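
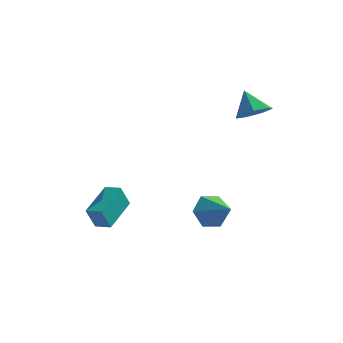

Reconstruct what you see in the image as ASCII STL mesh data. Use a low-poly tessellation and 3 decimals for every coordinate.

solid 
facet normal -0.694 0.522 -0.496
outer loop
vertex 3.198 -2.063 -1.979
vertex 2.494 -2.727 -1.692
vertex 2.691 -1.919 -1.118
endloop
endfacet
facet normal 0.780 0.501 0.375
outer loop
vertex 3.198 -2.063 -1.979
vertex 2.691 -1.919 -1.118
vertex 3.646 -3.593 -0.868
endloop
endfacet
facet normal -0.694 0.522 -0.496
outer loop
vertex 2.691 -1.919 -1.118
vertex 2.494 -2.727 -1.692
vertex 1.986 -2.584 -0.83
endloop
endfacet
facet normal 0.167 0.238 0.957
outer loop
vertex 2.691 -1.919 -1.118
vertex 1.986 -2.584 -0.83
vertex 3.646 -3.593 -0.868
endloop
endfacet
facet normal -0.694 0.522 -0.496
outer loop
vertex 1.986 -2.584 -0.83
vertex 2.494 -2.727 -1.692
vertex 1.789 -3.391 -1.404
endloop
endfacet
facet normal -0.289 -0.507 0.812
outer loop
vertex 1.986 -2.584 -0.83
vertex 1.789 -3.391 -1.404
vertex 3.646 -3.593 -0.868
endloop
endfacet
facet normal -0.694 0.521 -0.497
outer loop
vertex 1.789 -3.391 -1.404
vertex 2.494 -2.727 -1.692
vertex 2.297 -3.535 -2.265
endloop
endfacet
facet normal -0.133 -0.987 0.087
outer loop
vertex 1.789 -3.391 -1.404
vertex 2.297 -3.535 -2.265
vertex 3.646 -3.593 -0.868
endloop
endfacet
facet normal -0.694 0.521 -0.496
outer loop
vertex 2.297 -3.535 -2.265
vertex 2.494 -2.727 -1.692
vertex 3.001 -2.871 -2.553
endloop
endfacet
facet normal 0.481 -0.724 -0.494
outer loop
vertex 2.297 -3.535 -2.265
vertex 3.001 -2.871 -2.553
vertex 3.646 -3.593 -0.868
endloop
endfacet
facet normal -0.694 0.522 -0.496
outer loop
vertex 3.001 -2.871 -2.553
vertex 2.494 -2.727 -1.692
vertex 3.198 -2.063 -1.979
endloop
endfacet
facet normal 0.937 0.020 -0.350
outer loop
vertex 3.001 -2.871 -2.553
vertex 3.198 -2.063 -1.979
vertex 3.646 -3.593 -0.868
endloop
endfacet
facet normal 0.442 -0.460 -0.770
outer loop
vertex 4.111 2.689 2.71
vertex 3.349 2.917 2.136
vertex 4.168 3.432 2.299
endloop
endfacet
facet normal 0.544 0.374 0.751
outer loop
vertex 4.111 2.689 2.71
vertex 4.168 3.432 2.299
vertex 2.691 3.603 3.284
endloop
endfacet
facet normal 0.442 -0.459 -0.770
outer loop
vertex 4.168 3.432 2.299
vertex 3.349 2.917 2.136
vertex 3.608 3.787 1.766
endloop
endfacet
facet normal 0.299 0.909 0.291
outer loop
vertex 4.168 3.432 2.299
vertex 3.608 3.787 1.766
vertex 2.691 3.603 3.284
endloop
endfacet
facet normal 0.442 -0.459 -0.770
outer loop
vertex 3.608 3.787 1.766
vertex 3.349 2.917 2.136
vertex 2.854 3.487 1.512
endloop
endfacet
facet normal -0.341 0.935 -0.093
outer loop
vertex 3.608 3.787 1.766
vertex 2.854 3.487 1.512
vertex 2.691 3.603 3.284
endloop
endfacet
facet normal 0.442 -0.459 -0.770
outer loop
vertex 2.854 3.487 1.512
vertex 3.349 2.917 2.136
vertex 2.473 2.758 1.728
endloop
endfacet
facet normal -0.894 0.434 -0.111
outer loop
vertex 2.854 3.487 1.512
vertex 2.473 2.758 1.728
vertex 2.691 3.603 3.284
endloop
endfacet
facet normal 0.442 -0.460 -0.770
outer loop
vertex 2.473 2.758 1.728
vertex 3.349 2.917 2.136
vertex 2.752 2.149 2.252
endloop
endfacet
facet normal -0.944 -0.217 0.250
outer loop
vertex 2.473 2.758 1.728
vertex 2.752 2.149 2.252
vertex 2.691 3.603 3.284
endloop
endfacet
facet normal 0.442 -0.460 -0.770
outer loop
vertex 2.752 2.149 2.252
vertex 3.349 2.917 2.136
vertex 3.481 2.119 2.689
endloop
endfacet
facet normal -0.452 -0.529 0.718
outer loop
vertex 2.752 2.149 2.252
vertex 3.481 2.119 2.689
vertex 2.691 3.603 3.284
endloop
endfacet
facet normal 0.442 -0.460 -0.770
outer loop
vertex 3.481 2.119 2.689
vertex 3.349 2.917 2.136
vertex 4.111 2.689 2.71
endloop
endfacet
facet normal 0.209 -0.266 0.941
outer loop
vertex 3.481 2.119 2.689
vertex 4.111 2.689 2.71
vertex 2.691 3.603 3.284
endloop
endfacet
facet normal -0.938 0.270 -0.217
outer loop
vertex -3.916 -1.705 -3.189
vertex -3.497 0.248 -2.572
vertex -3.546 -1.399 -4.408
endloop
endfacet
facet normal -0.201 -0.934 -0.295
outer loop
vertex -2.683 -1.648 -4.208
vertex -3.916 -1.705 -3.189
vertex -3.546 -1.399 -4.408
endloop
endfacet
facet normal -0.938 0.270 -0.217
outer loop
vertex -3.546 -1.399 -4.408
vertex -3.497 0.248 -2.572
vertex -3.127 0.553 -3.791
endloop
endfacet
facet normal 0.283 0.233 -0.930
outer loop
vertex -3.127 0.553 -3.791
vertex -2.683 -1.648 -4.208
vertex -3.546 -1.399 -4.408
endloop
endfacet
facet normal -0.283 -0.233 0.930
outer loop
vertex -3.916 -1.705 -3.189
vertex -2.634 -0.001 -2.372
vertex -3.497 0.248 -2.572
endloop
endfacet
facet normal -0.200 -0.934 -0.295
outer loop
vertex -3.053 -1.953 -2.989
vertex -3.916 -1.705 -3.189
vertex -2.683 -1.648 -4.208
endloop
endfacet
facet normal -0.283 -0.233 0.930
outer loop
vertex -3.053 -1.953 -2.989
vertex -2.634 -0.001 -2.372
vertex -3.916 -1.705 -3.189
endloop
endfacet
facet normal 0.201 0.934 0.295
outer loop
vertex -3.497 0.248 -2.572
vertex -2.634 -0.001 -2.372
vertex -3.127 0.553 -3.791
endloop
endfacet
facet normal 0.283 0.233 -0.930
outer loop
vertex -2.264 0.305 -3.591
vertex -2.683 -1.648 -4.208
vertex -3.127 0.553 -3.791
endloop
endfacet
facet normal 0.200 0.934 0.295
outer loop
vertex -3.127 0.553 -3.791
vertex -2.634 -0.001 -2.372
vertex -2.264 0.305 -3.591
endloop
endfacet
facet normal 0.938 -0.270 0.217
outer loop
vertex -2.264 0.305 -3.591
vertex -3.053 -1.953 -2.989
vertex -2.683 -1.648 -4.208
endloop
endfacet
facet normal 0.938 -0.270 0.217
outer loop
vertex -2.634 -0.001 -2.372
vertex -3.053 -1.953 -2.989
vertex -2.264 0.305 -3.591
endloop
endfacet

endsolid


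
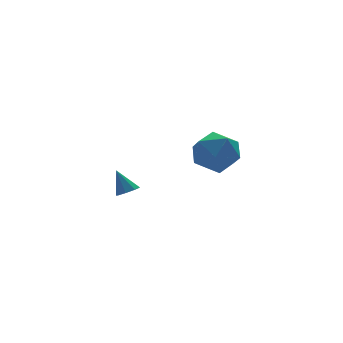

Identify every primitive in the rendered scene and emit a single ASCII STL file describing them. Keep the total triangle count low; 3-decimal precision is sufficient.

solid 
facet normal -0.900 0.395 0.183
outer loop
vertex 3.27 4.163 -3.113
vertex 2.721 3.114 -3.549
vertex 3.013 3.211 -2.325
endloop
endfacet
facet normal -0.415 0.644 0.642
outer loop
vertex 3.27 4.163 -3.113
vertex 3.013 3.211 -2.325
vertex 4.11 3.827 -2.233
endloop
endfacet
facet normal 0.103 0.958 0.267
outer loop
vertex 3.27 4.163 -3.113
vertex 4.11 3.827 -2.233
vertex 4.497 4.111 -3.401
endloop
endfacet
facet normal -0.062 0.903 -0.426
outer loop
vertex 3.27 4.163 -3.113
vertex 4.497 4.111 -3.401
vertex 3.639 3.669 -4.214
endloop
endfacet
facet normal -0.681 0.555 -0.477
outer loop
vertex 3.27 4.163 -3.113
vertex 3.639 3.669 -4.214
vertex 2.721 3.114 -3.549
endloop
endfacet
facet normal -0.132 0.087 0.987
outer loop
vertex 4.11 3.827 -2.233
vertex 3.013 3.211 -2.325
vertex 4.081 2.571 -2.126
endloop
endfacet
facet normal -0.917 -0.316 0.244
outer loop
vertex 3.013 3.211 -2.325
vertex 2.721 3.114 -3.549
vertex 3.223 2.129 -2.939
endloop
endfacet
facet normal -0.563 -0.057 -0.825
outer loop
vertex 2.721 3.114 -3.549
vertex 3.639 3.669 -4.214
vertex 3.61 2.413 -4.107
endloop
endfacet
facet normal 0.441 0.506 -0.741
outer loop
vertex 3.639 3.669 -4.214
vertex 4.497 4.111 -3.401
vertex 4.707 3.029 -4.015
endloop
endfacet
facet normal 0.708 0.596 0.379
outer loop
vertex 4.497 4.111 -3.401
vertex 4.11 3.827 -2.233
vertex 4.999 3.126 -2.791
endloop
endfacet
facet normal 0.062 -0.903 0.426
outer loop
vertex 4.45 2.077 -3.227
vertex 4.081 2.571 -2.126
vertex 3.223 2.129 -2.939
endloop
endfacet
facet normal -0.103 -0.958 -0.267
outer loop
vertex 4.45 2.077 -3.227
vertex 3.223 2.129 -2.939
vertex 3.61 2.413 -4.107
endloop
endfacet
facet normal 0.415 -0.644 -0.642
outer loop
vertex 4.45 2.077 -3.227
vertex 3.61 2.413 -4.107
vertex 4.707 3.029 -4.015
endloop
endfacet
facet normal 0.900 -0.395 -0.183
outer loop
vertex 4.45 2.077 -3.227
vertex 4.707 3.029 -4.015
vertex 4.999 3.126 -2.791
endloop
endfacet
facet normal 0.681 -0.555 0.477
outer loop
vertex 4.45 2.077 -3.227
vertex 4.999 3.126 -2.791
vertex 4.081 2.571 -2.126
endloop
endfacet
facet normal -0.441 -0.506 0.741
outer loop
vertex 3.223 2.129 -2.939
vertex 4.081 2.571 -2.126
vertex 3.013 3.211 -2.325
endloop
endfacet
facet normal -0.708 -0.596 -0.379
outer loop
vertex 3.61 2.413 -4.107
vertex 3.223 2.129 -2.939
vertex 2.721 3.114 -3.549
endloop
endfacet
facet normal 0.132 -0.087 -0.987
outer loop
vertex 4.707 3.029 -4.015
vertex 3.61 2.413 -4.107
vertex 3.639 3.669 -4.214
endloop
endfacet
facet normal 0.917 0.316 -0.244
outer loop
vertex 4.999 3.126 -2.791
vertex 4.707 3.029 -4.015
vertex 4.497 4.111 -3.401
endloop
endfacet
facet normal 0.563 0.057 0.825
outer loop
vertex 4.081 2.571 -2.126
vertex 4.999 3.126 -2.791
vertex 4.11 3.827 -2.233
endloop
endfacet
facet normal 0.175 -0.507 -0.844
outer loop
vertex -1.158 1.171 -3.282
vertex -1.693 1.048 -3.319
vertex -1.375 1.459 -3.5
endloop
endfacet
facet normal 0.709 0.679 0.191
outer loop
vertex -1.158 1.171 -3.282
vertex -1.375 1.459 -3.5
vertex -1.907 1.672 -2.281
endloop
endfacet
facet normal 0.175 -0.507 -0.844
outer loop
vertex -1.375 1.459 -3.5
vertex -1.693 1.048 -3.319
vertex -1.778 1.506 -3.612
endloop
endfacet
facet normal 0.145 0.983 -0.109
outer loop
vertex -1.375 1.459 -3.5
vertex -1.778 1.506 -3.612
vertex -1.907 1.672 -2.281
endloop
endfacet
facet normal 0.173 -0.508 -0.844
outer loop
vertex -1.778 1.506 -3.612
vertex -1.693 1.048 -3.319
vertex -2.131 1.286 -3.552
endloop
endfacet
facet normal -0.541 0.826 -0.156
outer loop
vertex -1.778 1.506 -3.612
vertex -2.131 1.286 -3.552
vertex -1.907 1.672 -2.281
endloop
endfacet
facet normal 0.174 -0.507 -0.844
outer loop
vertex -2.131 1.286 -3.552
vertex -1.693 1.048 -3.319
vertex -2.228 0.926 -3.356
endloop
endfacet
facet normal -0.951 0.298 0.077
outer loop
vertex -2.131 1.286 -3.552
vertex -2.228 0.926 -3.356
vertex -1.907 1.672 -2.281
endloop
endfacet
facet normal 0.174 -0.506 -0.845
outer loop
vertex -2.228 0.926 -3.356
vertex -1.693 1.048 -3.319
vertex -2.011 0.638 -3.139
endloop
endfacet
facet normal -0.842 -0.292 0.454
outer loop
vertex -2.228 0.926 -3.356
vertex -2.011 0.638 -3.139
vertex -1.907 1.672 -2.281
endloop
endfacet
facet normal 0.174 -0.506 -0.845
outer loop
vertex -2.011 0.638 -3.139
vertex -1.693 1.048 -3.319
vertex -1.608 0.59 -3.027
endloop
endfacet
facet normal -0.280 -0.596 0.752
outer loop
vertex -2.011 0.638 -3.139
vertex -1.608 0.59 -3.027
vertex -1.907 1.672 -2.281
endloop
endfacet
facet normal 0.176 -0.506 -0.845
outer loop
vertex -1.608 0.59 -3.027
vertex -1.693 1.048 -3.319
vertex -1.255 0.811 -3.086
endloop
endfacet
facet normal 0.409 -0.439 0.800
outer loop
vertex -1.608 0.59 -3.027
vertex -1.255 0.811 -3.086
vertex -1.907 1.672 -2.281
endloop
endfacet
facet normal 0.175 -0.507 -0.844
outer loop
vertex -1.255 0.811 -3.086
vertex -1.693 1.048 -3.319
vertex -1.158 1.171 -3.282
endloop
endfacet
facet normal 0.818 0.089 0.568
outer loop
vertex -1.255 0.811 -3.086
vertex -1.158 1.171 -3.282
vertex -1.907 1.672 -2.281
endloop
endfacet

endsolid


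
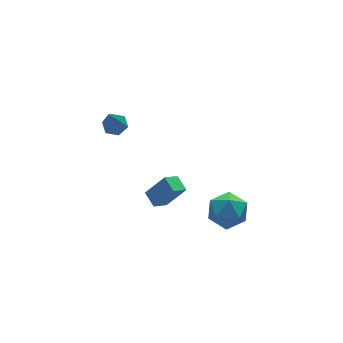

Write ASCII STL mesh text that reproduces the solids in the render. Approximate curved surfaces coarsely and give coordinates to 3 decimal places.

solid 
facet normal -0.566 0.258 -0.783
outer loop
vertex -1.152 2.37 -3.669
vertex -0.311 2.558 -4.215
vertex -1.146 1.46 -3.973
endloop
endfacet
facet normal -0.824 -0.184 0.535
outer loop
vertex -0.229 1.042 -2.705
vertex -1.152 2.37 -3.669
vertex -1.146 1.46 -3.973
endloop
endfacet
facet normal -0.566 0.258 -0.783
outer loop
vertex -1.146 1.46 -3.973
vertex -0.311 2.558 -4.215
vertex -0.306 1.647 -4.519
endloop
endfacet
facet normal 0.005 -0.949 -0.317
outer loop
vertex -0.306 1.647 -4.519
vertex -0.229 1.042 -2.705
vertex -1.146 1.46 -3.973
endloop
endfacet
facet normal -0.006 0.948 0.317
outer loop
vertex -1.152 2.37 -3.669
vertex 0.606 2.14 -2.947
vertex -0.311 2.558 -4.215
endloop
endfacet
facet normal -0.824 -0.183 0.536
outer loop
vertex -0.234 1.953 -2.401
vertex -1.152 2.37 -3.669
vertex -0.229 1.042 -2.705
endloop
endfacet
facet normal -0.006 0.949 0.316
outer loop
vertex -0.234 1.953 -2.401
vertex 0.606 2.14 -2.947
vertex -1.152 2.37 -3.669
endloop
endfacet
facet normal 0.824 0.183 -0.536
outer loop
vertex -0.311 2.558 -4.215
vertex 0.606 2.14 -2.947
vertex -0.306 1.647 -4.519
endloop
endfacet
facet normal 0.006 -0.949 -0.317
outer loop
vertex 0.612 1.23 -3.251
vertex -0.229 1.042 -2.705
vertex -0.306 1.647 -4.519
endloop
endfacet
facet normal 0.824 0.184 -0.536
outer loop
vertex -0.306 1.647 -4.519
vertex 0.606 2.14 -2.947
vertex 0.612 1.23 -3.251
endloop
endfacet
facet normal 0.566 -0.258 0.783
outer loop
vertex 0.612 1.23 -3.251
vertex -0.234 1.953 -2.401
vertex -0.229 1.042 -2.705
endloop
endfacet
facet normal 0.566 -0.258 0.783
outer loop
vertex 0.606 2.14 -2.947
vertex -0.234 1.953 -2.401
vertex 0.612 1.23 -3.251
endloop
endfacet
facet normal 0.326 0.330 -0.886
outer loop
vertex -1.671 3.436 2.203
vertex -2.27 3.305 1.934
vertex -2.148 3.906 2.203
endloop
endfacet
facet normal 0.512 0.520 0.684
outer loop
vertex -1.671 3.436 2.203
vertex -2.148 3.906 2.203
vertex -2.95 2.615 3.786
endloop
endfacet
facet normal 0.326 0.330 -0.886
outer loop
vertex -2.148 3.906 2.203
vertex -2.27 3.305 1.934
vertex -2.747 3.775 1.934
endloop
endfacet
facet normal -0.382 0.801 0.460
outer loop
vertex -2.148 3.906 2.203
vertex -2.747 3.775 1.934
vertex -2.95 2.615 3.786
endloop
endfacet
facet normal 0.325 0.330 -0.886
outer loop
vertex -2.747 3.775 1.934
vertex -2.27 3.305 1.934
vertex -2.87 3.174 1.665
endloop
endfacet
facet normal -0.981 0.194 0.014
outer loop
vertex -2.747 3.775 1.934
vertex -2.87 3.174 1.665
vertex -2.95 2.615 3.786
endloop
endfacet
facet normal 0.325 0.331 -0.886
outer loop
vertex -2.87 3.174 1.665
vertex -2.27 3.305 1.934
vertex -2.392 2.704 1.665
endloop
endfacet
facet normal -0.686 -0.697 -0.210
outer loop
vertex -2.87 3.174 1.665
vertex -2.392 2.704 1.665
vertex -2.95 2.615 3.786
endloop
endfacet
facet normal 0.326 0.330 -0.886
outer loop
vertex -2.392 2.704 1.665
vertex -2.27 3.305 1.934
vertex -1.793 2.835 1.934
endloop
endfacet
facet normal 0.208 -0.978 0.014
outer loop
vertex -2.392 2.704 1.665
vertex -1.793 2.835 1.934
vertex -2.95 2.615 3.786
endloop
endfacet
facet normal 0.326 0.330 -0.886
outer loop
vertex -1.793 2.835 1.934
vertex -2.27 3.305 1.934
vertex -1.671 3.436 2.203
endloop
endfacet
facet normal 0.807 -0.370 0.460
outer loop
vertex -1.793 2.835 1.934
vertex -1.671 3.436 2.203
vertex -2.95 2.615 3.786
endloop
endfacet
facet normal -0.056 0.497 0.866
outer loop
vertex 0.947 -0.589 -2.531
vertex 1.559 -1.412 -2.02
vertex 2.09 -0.517 -2.499
endloop
endfacet
facet normal -0.068 0.948 0.312
outer loop
vertex 0.947 -0.589 -2.531
vertex 2.09 -0.517 -2.499
vertex 1.525 -0.242 -3.457
endloop
endfacet
facet normal -0.625 0.775 -0.100
outer loop
vertex 0.947 -0.589 -2.531
vertex 1.525 -0.242 -3.457
vertex 0.645 -0.966 -3.57
endloop
endfacet
facet normal -0.956 0.217 0.199
outer loop
vertex 0.947 -0.589 -2.531
vertex 0.645 -0.966 -3.57
vertex 0.665 -1.69 -2.682
endloop
endfacet
facet normal -0.604 0.045 0.796
outer loop
vertex 0.947 -0.589 -2.531
vertex 0.665 -1.69 -2.682
vertex 1.559 -1.412 -2.02
endloop
endfacet
facet normal 0.527 0.847 -0.067
outer loop
vertex 1.525 -0.242 -3.457
vertex 2.09 -0.517 -2.499
vertex 2.495 -0.85 -3.518
endloop
endfacet
facet normal 0.548 0.118 0.828
outer loop
vertex 2.09 -0.517 -2.499
vertex 1.559 -1.412 -2.02
vertex 2.515 -1.574 -2.63
endloop
endfacet
facet normal -0.339 -0.612 0.715
outer loop
vertex 1.559 -1.412 -2.02
vertex 0.665 -1.69 -2.682
vertex 1.635 -2.298 -2.743
endloop
endfacet
facet normal -0.908 -0.334 -0.252
outer loop
vertex 0.665 -1.69 -2.682
vertex 0.645 -0.966 -3.57
vertex 1.07 -2.023 -3.701
endloop
endfacet
facet normal -0.372 0.567 -0.734
outer loop
vertex 0.645 -0.966 -3.57
vertex 1.525 -0.242 -3.457
vertex 1.601 -1.128 -4.18
endloop
endfacet
facet normal 0.956 -0.217 -0.199
outer loop
vertex 2.213 -1.951 -3.669
vertex 2.495 -0.85 -3.518
vertex 2.515 -1.574 -2.63
endloop
endfacet
facet normal 0.625 -0.775 0.100
outer loop
vertex 2.213 -1.951 -3.669
vertex 2.515 -1.574 -2.63
vertex 1.635 -2.298 -2.743
endloop
endfacet
facet normal 0.068 -0.948 -0.312
outer loop
vertex 2.213 -1.951 -3.669
vertex 1.635 -2.298 -2.743
vertex 1.07 -2.023 -3.701
endloop
endfacet
facet normal 0.056 -0.497 -0.866
outer loop
vertex 2.213 -1.951 -3.669
vertex 1.07 -2.023 -3.701
vertex 1.601 -1.128 -4.18
endloop
endfacet
facet normal 0.604 -0.045 -0.796
outer loop
vertex 2.213 -1.951 -3.669
vertex 1.601 -1.128 -4.18
vertex 2.495 -0.85 -3.518
endloop
endfacet
facet normal 0.908 0.334 0.252
outer loop
vertex 2.515 -1.574 -2.63
vertex 2.495 -0.85 -3.518
vertex 2.09 -0.517 -2.499
endloop
endfacet
facet normal 0.372 -0.567 0.734
outer loop
vertex 1.635 -2.298 -2.743
vertex 2.515 -1.574 -2.63
vertex 1.559 -1.412 -2.02
endloop
endfacet
facet normal -0.527 -0.847 0.067
outer loop
vertex 1.07 -2.023 -3.701
vertex 1.635 -2.298 -2.743
vertex 0.665 -1.69 -2.682
endloop
endfacet
facet normal -0.548 -0.118 -0.828
outer loop
vertex 1.601 -1.128 -4.18
vertex 1.07 -2.023 -3.701
vertex 0.645 -0.966 -3.57
endloop
endfacet
facet normal 0.339 0.612 -0.715
outer loop
vertex 2.495 -0.85 -3.518
vertex 1.601 -1.128 -4.18
vertex 1.525 -0.242 -3.457
endloop
endfacet

endsolid


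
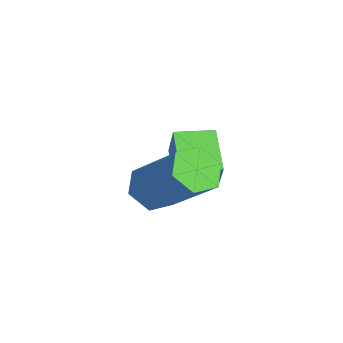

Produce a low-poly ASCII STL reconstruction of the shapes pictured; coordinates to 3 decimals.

solid 
facet normal -0.589 -0.468 -0.659
outer loop
vertex -1.703 -0.106 1.306
vertex -2.286 0.004 1.749
vertex -2.111 0.507 1.235
endloop
endfacet
facet normal 0.591 0.307 -0.746
outer loop
vertex -1.703 -0.106 1.306
vertex -2.111 0.507 1.235
vertex -0.431 0.905 2.729
endloop
endfacet
facet normal 0.591 0.306 -0.746
outer loop
vertex -0.431 0.905 2.729
vertex -2.111 0.507 1.235
vertex -0.839 1.519 2.658
endloop
endfacet
facet normal 0.589 0.468 0.659
outer loop
vertex -0.431 0.905 2.729
vertex -0.839 1.519 2.658
vertex -1.014 1.016 3.171
endloop
endfacet
facet normal -0.589 -0.468 -0.659
outer loop
vertex -2.111 0.507 1.235
vertex -2.286 0.004 1.749
vertex -2.694 0.618 1.677
endloop
endfacet
facet normal -0.181 0.871 -0.457
outer loop
vertex -2.111 0.507 1.235
vertex -2.694 0.618 1.677
vertex -0.839 1.519 2.658
endloop
endfacet
facet normal -0.182 0.871 -0.456
outer loop
vertex -0.839 1.519 2.658
vertex -2.694 0.618 1.677
vertex -1.422 1.629 3.1
endloop
endfacet
facet normal 0.588 0.468 0.660
outer loop
vertex -0.839 1.519 2.658
vertex -1.422 1.629 3.1
vertex -1.014 1.016 3.171
endloop
endfacet
facet normal -0.589 -0.468 -0.659
outer loop
vertex -2.694 0.618 1.677
vertex -2.286 0.004 1.749
vertex -2.869 0.115 2.191
endloop
endfacet
facet normal -0.773 0.565 0.290
outer loop
vertex -2.694 0.618 1.677
vertex -2.869 0.115 2.191
vertex -1.422 1.629 3.1
endloop
endfacet
facet normal -0.773 0.565 0.290
outer loop
vertex -1.422 1.629 3.1
vertex -2.869 0.115 2.191
vertex -1.597 1.126 3.614
endloop
endfacet
facet normal 0.589 0.468 0.659
outer loop
vertex -1.422 1.629 3.1
vertex -1.597 1.126 3.614
vertex -1.014 1.016 3.171
endloop
endfacet
facet normal -0.589 -0.468 -0.659
outer loop
vertex -2.869 0.115 2.191
vertex -2.286 0.004 1.749
vertex -2.461 -0.499 2.262
endloop
endfacet
facet normal -0.591 -0.306 0.746
outer loop
vertex -2.869 0.115 2.191
vertex -2.461 -0.499 2.262
vertex -1.597 1.126 3.614
endloop
endfacet
facet normal -0.591 -0.307 0.746
outer loop
vertex -1.597 1.126 3.614
vertex -2.461 -0.499 2.262
vertex -1.189 0.513 3.685
endloop
endfacet
facet normal 0.589 0.468 0.659
outer loop
vertex -1.597 1.126 3.614
vertex -1.189 0.513 3.685
vertex -1.014 1.016 3.171
endloop
endfacet
facet normal -0.588 -0.468 -0.660
outer loop
vertex -2.461 -0.499 2.262
vertex -2.286 0.004 1.749
vertex -1.878 -0.609 1.82
endloop
endfacet
facet normal 0.182 -0.871 0.457
outer loop
vertex -2.461 -0.499 2.262
vertex -1.878 -0.609 1.82
vertex -1.189 0.513 3.685
endloop
endfacet
facet normal 0.181 -0.871 0.457
outer loop
vertex -1.189 0.513 3.685
vertex -1.878 -0.609 1.82
vertex -0.606 0.402 3.243
endloop
endfacet
facet normal 0.589 0.468 0.659
outer loop
vertex -1.189 0.513 3.685
vertex -0.606 0.402 3.243
vertex -1.014 1.016 3.171
endloop
endfacet
facet normal -0.589 -0.468 -0.659
outer loop
vertex -1.878 -0.609 1.82
vertex -2.286 0.004 1.749
vertex -1.703 -0.106 1.306
endloop
endfacet
facet normal 0.773 -0.565 -0.290
outer loop
vertex -1.878 -0.609 1.82
vertex -1.703 -0.106 1.306
vertex -0.606 0.402 3.243
endloop
endfacet
facet normal 0.773 -0.565 -0.290
outer loop
vertex -0.606 0.402 3.243
vertex -1.703 -0.106 1.306
vertex -0.431 0.905 2.729
endloop
endfacet
facet normal 0.589 0.468 0.659
outer loop
vertex -0.606 0.402 3.243
vertex -0.431 0.905 2.729
vertex -1.014 1.016 3.171
endloop
endfacet
facet normal -0.498 -0.076 -0.864
outer loop
vertex -4.474 0.502 1.769
vertex -4.591 1.595 1.74
vertex -3.252 0.613 1.055
endloop
endfacet
facet normal 0.106 -0.994 0.026
outer loop
vertex -2.649 0.705 2.1
vertex -4.474 0.502 1.769
vertex -3.252 0.613 1.055
endloop
endfacet
facet normal -0.498 -0.076 -0.864
outer loop
vertex -3.252 0.613 1.055
vertex -4.591 1.595 1.74
vertex -3.368 1.707 1.026
endloop
endfacet
facet normal 0.861 0.078 -0.503
outer loop
vertex -3.368 1.707 1.026
vertex -2.649 0.705 2.1
vertex -3.252 0.613 1.055
endloop
endfacet
facet normal -0.860 -0.079 0.503
outer loop
vertex -4.474 0.502 1.769
vertex -3.988 1.687 2.785
vertex -4.591 1.595 1.74
endloop
endfacet
facet normal 0.106 -0.994 0.026
outer loop
vertex -3.872 0.593 2.814
vertex -4.474 0.502 1.769
vertex -2.649 0.705 2.1
endloop
endfacet
facet normal -0.861 -0.078 0.503
outer loop
vertex -3.872 0.593 2.814
vertex -3.988 1.687 2.785
vertex -4.474 0.502 1.769
endloop
endfacet
facet normal -0.106 0.994 -0.026
outer loop
vertex -4.591 1.595 1.74
vertex -3.988 1.687 2.785
vertex -3.368 1.707 1.026
endloop
endfacet
facet normal 0.861 0.079 -0.503
outer loop
vertex -2.766 1.798 2.071
vertex -2.649 0.705 2.1
vertex -3.368 1.707 1.026
endloop
endfacet
facet normal -0.105 0.994 -0.026
outer loop
vertex -3.368 1.707 1.026
vertex -3.988 1.687 2.785
vertex -2.766 1.798 2.071
endloop
endfacet
facet normal 0.498 0.076 0.864
outer loop
vertex -2.766 1.798 2.071
vertex -3.872 0.593 2.814
vertex -2.649 0.705 2.1
endloop
endfacet
facet normal 0.498 0.076 0.864
outer loop
vertex -3.988 1.687 2.785
vertex -3.872 0.593 2.814
vertex -2.766 1.798 2.071
endloop
endfacet

endsolid


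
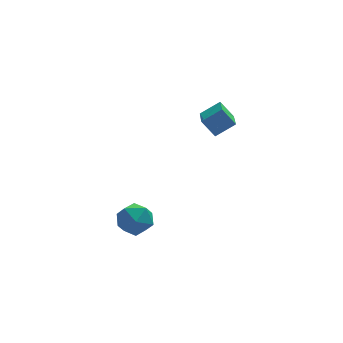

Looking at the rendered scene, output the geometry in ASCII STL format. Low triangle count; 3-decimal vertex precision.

solid 
facet normal -0.540 0.346 0.767
outer loop
vertex 3.017 2.265 4.828
vertex 3.295 4.109 4.192
vertex 1.947 2.179 4.113
endloop
endfacet
facet normal -0.141 -0.936 0.323
outer loop
vertex 2.585 1.771 3.208
vertex 3.017 2.265 4.828
vertex 1.947 2.179 4.113
endloop
endfacet
facet normal -0.540 0.346 0.767
outer loop
vertex 1.947 2.179 4.113
vertex 3.295 4.109 4.192
vertex 2.225 4.023 3.477
endloop
endfacet
facet normal -0.829 -0.066 -0.555
outer loop
vertex 2.225 4.023 3.477
vertex 2.585 1.771 3.208
vertex 1.947 2.179 4.113
endloop
endfacet
facet normal 0.829 0.066 0.555
outer loop
vertex 3.017 2.265 4.828
vertex 3.933 3.701 3.287
vertex 3.295 4.109 4.192
endloop
endfacet
facet normal -0.141 -0.936 0.323
outer loop
vertex 3.655 1.857 3.923
vertex 3.017 2.265 4.828
vertex 2.585 1.771 3.208
endloop
endfacet
facet normal 0.829 0.066 0.555
outer loop
vertex 3.655 1.857 3.923
vertex 3.933 3.701 3.287
vertex 3.017 2.265 4.828
endloop
endfacet
facet normal 0.141 0.936 -0.323
outer loop
vertex 3.295 4.109 4.192
vertex 3.933 3.701 3.287
vertex 2.225 4.023 3.477
endloop
endfacet
facet normal -0.829 -0.066 -0.555
outer loop
vertex 2.863 3.615 2.572
vertex 2.585 1.771 3.208
vertex 2.225 4.023 3.477
endloop
endfacet
facet normal 0.141 0.936 -0.323
outer loop
vertex 2.225 4.023 3.477
vertex 3.933 3.701 3.287
vertex 2.863 3.615 2.572
endloop
endfacet
facet normal 0.540 -0.346 -0.767
outer loop
vertex 2.863 3.615 2.572
vertex 3.655 1.857 3.923
vertex 2.585 1.771 3.208
endloop
endfacet
facet normal 0.540 -0.346 -0.767
outer loop
vertex 3.933 3.701 3.287
vertex 3.655 1.857 3.923
vertex 2.863 3.615 2.572
endloop
endfacet
facet normal -0.933 0.117 -0.342
outer loop
vertex -2.078 2.094 -3.72
vertex -2.473 1.513 -2.841
vertex -2.358 2.63 -2.772
endloop
endfacet
facet normal -0.521 0.668 -0.531
outer loop
vertex -2.078 2.094 -3.72
vertex -2.358 2.63 -2.772
vertex -1.423 2.919 -3.326
endloop
endfacet
facet normal 0.028 0.412 -0.911
outer loop
vertex -2.078 2.094 -3.72
vertex -1.423 2.919 -3.326
vertex -0.958 1.98 -3.737
endloop
endfacet
facet normal -0.045 -0.296 -0.954
outer loop
vertex -2.078 2.094 -3.72
vertex -0.958 1.98 -3.737
vertex -1.607 1.111 -3.437
endloop
endfacet
facet normal -0.638 -0.479 -0.603
outer loop
vertex -2.078 2.094 -3.72
vertex -1.607 1.111 -3.437
vertex -2.473 1.513 -2.841
endloop
endfacet
facet normal -0.261 0.963 0.062
outer loop
vertex -1.423 2.919 -3.326
vertex -2.358 2.63 -2.772
vertex -1.413 2.849 -2.203
endloop
endfacet
facet normal -0.926 0.073 0.370
outer loop
vertex -2.358 2.63 -2.772
vertex -2.473 1.513 -2.841
vertex -2.062 1.98 -1.903
endloop
endfacet
facet normal -0.449 -0.892 -0.052
outer loop
vertex -2.473 1.513 -2.841
vertex -1.607 1.111 -3.437
vertex -1.597 1.041 -2.314
endloop
endfacet
facet normal 0.511 -0.596 -0.620
outer loop
vertex -1.607 1.111 -3.437
vertex -0.958 1.98 -3.737
vertex -0.662 1.33 -2.868
endloop
endfacet
facet normal 0.628 0.551 -0.550
outer loop
vertex -0.958 1.98 -3.737
vertex -1.423 2.919 -3.326
vertex -0.547 2.447 -2.799
endloop
endfacet
facet normal 0.045 0.296 0.954
outer loop
vertex -0.942 1.866 -1.92
vertex -1.413 2.849 -2.203
vertex -2.062 1.98 -1.903
endloop
endfacet
facet normal -0.028 -0.412 0.911
outer loop
vertex -0.942 1.866 -1.92
vertex -2.062 1.98 -1.903
vertex -1.597 1.041 -2.314
endloop
endfacet
facet normal 0.521 -0.668 0.531
outer loop
vertex -0.942 1.866 -1.92
vertex -1.597 1.041 -2.314
vertex -0.662 1.33 -2.868
endloop
endfacet
facet normal 0.933 -0.117 0.342
outer loop
vertex -0.942 1.866 -1.92
vertex -0.662 1.33 -2.868
vertex -0.547 2.447 -2.799
endloop
endfacet
facet normal 0.638 0.479 0.603
outer loop
vertex -0.942 1.866 -1.92
vertex -0.547 2.447 -2.799
vertex -1.413 2.849 -2.203
endloop
endfacet
facet normal -0.511 0.596 0.620
outer loop
vertex -2.062 1.98 -1.903
vertex -1.413 2.849 -2.203
vertex -2.358 2.63 -2.772
endloop
endfacet
facet normal -0.628 -0.551 0.550
outer loop
vertex -1.597 1.041 -2.314
vertex -2.062 1.98 -1.903
vertex -2.473 1.513 -2.841
endloop
endfacet
facet normal 0.261 -0.963 -0.062
outer loop
vertex -0.662 1.33 -2.868
vertex -1.597 1.041 -2.314
vertex -1.607 1.111 -3.437
endloop
endfacet
facet normal 0.926 -0.073 -0.370
outer loop
vertex -0.547 2.447 -2.799
vertex -0.662 1.33 -2.868
vertex -0.958 1.98 -3.737
endloop
endfacet
facet normal 0.449 0.892 0.052
outer loop
vertex -1.413 2.849 -2.203
vertex -0.547 2.447 -2.799
vertex -1.423 2.919 -3.326
endloop
endfacet

endsolid


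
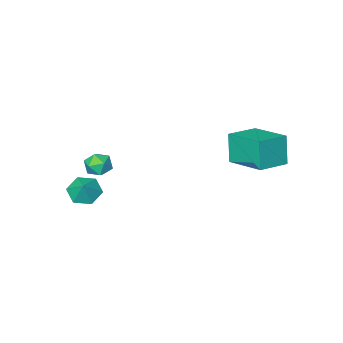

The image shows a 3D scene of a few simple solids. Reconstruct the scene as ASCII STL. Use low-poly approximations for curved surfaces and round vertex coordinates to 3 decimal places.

solid 
facet normal -0.581 0.695 0.424
outer loop
vertex 1.84 -1.746 0.937
vertex 1.763 -2.184 1.55
vertex 2.331 -1.685 1.51
endloop
endfacet
facet normal -0.104 0.994 -0.017
outer loop
vertex 1.84 -1.746 0.937
vertex 2.331 -1.685 1.51
vertex 2.58 -1.671 0.795
endloop
endfacet
facet normal -0.201 0.717 -0.667
outer loop
vertex 1.84 -1.746 0.937
vertex 2.58 -1.671 0.795
vertex 2.165 -2.161 0.393
endloop
endfacet
facet normal -0.737 0.247 -0.629
outer loop
vertex 1.84 -1.746 0.937
vertex 2.165 -2.161 0.393
vertex 1.66 -2.478 0.86
endloop
endfacet
facet normal -0.971 0.234 0.045
outer loop
vertex 1.84 -1.746 0.937
vertex 1.66 -2.478 0.86
vertex 1.763 -2.184 1.55
endloop
endfacet
facet normal 0.548 0.810 0.207
outer loop
vertex 2.58 -1.671 0.795
vertex 2.331 -1.685 1.51
vertex 2.96 -2.062 1.32
endloop
endfacet
facet normal -0.222 0.327 0.919
outer loop
vertex 2.331 -1.685 1.51
vertex 1.763 -2.184 1.55
vertex 2.455 -2.379 1.787
endloop
endfacet
facet normal -0.855 -0.419 0.306
outer loop
vertex 1.763 -2.184 1.55
vertex 1.66 -2.478 0.86
vertex 2.04 -2.869 1.385
endloop
endfacet
facet normal -0.476 -0.398 -0.784
outer loop
vertex 1.66 -2.478 0.86
vertex 2.165 -2.161 0.393
vertex 2.289 -2.855 0.67
endloop
endfacet
facet normal 0.392 0.362 -0.846
outer loop
vertex 2.165 -2.161 0.393
vertex 2.58 -1.671 0.795
vertex 2.857 -2.356 0.63
endloop
endfacet
facet normal 0.737 -0.247 0.629
outer loop
vertex 2.78 -2.794 1.243
vertex 2.96 -2.062 1.32
vertex 2.455 -2.379 1.787
endloop
endfacet
facet normal 0.201 -0.717 0.667
outer loop
vertex 2.78 -2.794 1.243
vertex 2.455 -2.379 1.787
vertex 2.04 -2.869 1.385
endloop
endfacet
facet normal 0.104 -0.994 0.017
outer loop
vertex 2.78 -2.794 1.243
vertex 2.04 -2.869 1.385
vertex 2.289 -2.855 0.67
endloop
endfacet
facet normal 0.581 -0.695 -0.424
outer loop
vertex 2.78 -2.794 1.243
vertex 2.289 -2.855 0.67
vertex 2.857 -2.356 0.63
endloop
endfacet
facet normal 0.971 -0.234 -0.045
outer loop
vertex 2.78 -2.794 1.243
vertex 2.857 -2.356 0.63
vertex 2.96 -2.062 1.32
endloop
endfacet
facet normal 0.476 0.398 0.784
outer loop
vertex 2.455 -2.379 1.787
vertex 2.96 -2.062 1.32
vertex 2.331 -1.685 1.51
endloop
endfacet
facet normal -0.392 -0.362 0.846
outer loop
vertex 2.04 -2.869 1.385
vertex 2.455 -2.379 1.787
vertex 1.763 -2.184 1.55
endloop
endfacet
facet normal -0.548 -0.810 -0.207
outer loop
vertex 2.289 -2.855 0.67
vertex 2.04 -2.869 1.385
vertex 1.66 -2.478 0.86
endloop
endfacet
facet normal 0.222 -0.327 -0.919
outer loop
vertex 2.857 -2.356 0.63
vertex 2.289 -2.855 0.67
vertex 2.165 -2.161 0.393
endloop
endfacet
facet normal 0.855 0.419 -0.306
outer loop
vertex 2.96 -2.062 1.32
vertex 2.857 -2.356 0.63
vertex 2.58 -1.671 0.795
endloop
endfacet
facet normal -0.984 -0.086 -0.156
outer loop
vertex -4.453 0.8 2.879
vertex -4.718 2.89 3.401
vertex -4.236 1.228 1.279
endloop
endfacet
facet normal 0.122 -0.963 -0.241
outer loop
vertex -2.602 1.37 1.539
vertex -4.453 0.8 2.879
vertex -4.236 1.228 1.279
endloop
endfacet
facet normal -0.984 -0.086 -0.156
outer loop
vertex -4.236 1.228 1.279
vertex -4.718 2.89 3.401
vertex -4.501 3.317 1.801
endloop
endfacet
facet normal 0.130 0.256 -0.958
outer loop
vertex -4.501 3.317 1.801
vertex -2.602 1.37 1.539
vertex -4.236 1.228 1.279
endloop
endfacet
facet normal -0.130 -0.256 0.958
outer loop
vertex -4.453 0.8 2.879
vertex -3.084 3.032 3.661
vertex -4.718 2.89 3.401
endloop
endfacet
facet normal 0.123 -0.963 -0.240
outer loop
vertex -2.819 0.943 3.139
vertex -4.453 0.8 2.879
vertex -2.602 1.37 1.539
endloop
endfacet
facet normal -0.130 -0.256 0.958
outer loop
vertex -2.819 0.943 3.139
vertex -3.084 3.032 3.661
vertex -4.453 0.8 2.879
endloop
endfacet
facet normal -0.122 0.963 0.240
outer loop
vertex -4.718 2.89 3.401
vertex -3.084 3.032 3.661
vertex -4.501 3.317 1.801
endloop
endfacet
facet normal 0.130 0.256 -0.958
outer loop
vertex -2.867 3.46 2.061
vertex -2.602 1.37 1.539
vertex -4.501 3.317 1.801
endloop
endfacet
facet normal -0.123 0.963 0.241
outer loop
vertex -4.501 3.317 1.801
vertex -3.084 3.032 3.661
vertex -2.867 3.46 2.061
endloop
endfacet
facet normal 0.984 0.086 0.156
outer loop
vertex -2.867 3.46 2.061
vertex -2.819 0.943 3.139
vertex -2.602 1.37 1.539
endloop
endfacet
facet normal 0.984 0.086 0.156
outer loop
vertex -3.084 3.032 3.661
vertex -2.819 0.943 3.139
vertex -2.867 3.46 2.061
endloop
endfacet
facet normal -0.371 -0.528 -0.764
outer loop
vertex 3.018 -3.51 -2.058
vertex 2.284 -3.679 -1.585
vertex 2.323 -2.956 -2.103
endloop
endfacet
facet normal 0.625 0.778 -0.069
outer loop
vertex 3.018 -3.51 -2.058
vertex 2.323 -2.956 -2.103
vertex 2.676 -3.121 -0.775
endloop
endfacet
facet normal -0.370 -0.528 -0.765
outer loop
vertex 2.323 -2.956 -2.103
vertex 2.284 -3.679 -1.585
vertex 1.588 -3.126 -1.63
endloop
endfacet
facet normal -0.127 0.980 0.155
outer loop
vertex 2.323 -2.956 -2.103
vertex 1.588 -3.126 -1.63
vertex 2.676 -3.121 -0.775
endloop
endfacet
facet normal -0.369 -0.527 -0.765
outer loop
vertex 1.588 -3.126 -1.63
vertex 2.284 -3.679 -1.585
vertex 1.549 -3.849 -1.113
endloop
endfacet
facet normal -0.533 0.511 0.675
outer loop
vertex 1.588 -3.126 -1.63
vertex 1.549 -3.849 -1.113
vertex 2.676 -3.121 -0.775
endloop
endfacet
facet normal -0.370 -0.527 -0.765
outer loop
vertex 1.549 -3.849 -1.113
vertex 2.284 -3.679 -1.585
vertex 2.245 -4.403 -1.068
endloop
endfacet
facet normal -0.189 -0.158 0.969
outer loop
vertex 1.549 -3.849 -1.113
vertex 2.245 -4.403 -1.068
vertex 2.676 -3.121 -0.775
endloop
endfacet
facet normal -0.371 -0.526 -0.765
outer loop
vertex 2.245 -4.403 -1.068
vertex 2.284 -3.679 -1.585
vertex 2.979 -4.233 -1.541
endloop
endfacet
facet normal 0.563 -0.359 0.744
outer loop
vertex 2.245 -4.403 -1.068
vertex 2.979 -4.233 -1.541
vertex 2.676 -3.121 -0.775
endloop
endfacet
facet normal -0.371 -0.527 -0.765
outer loop
vertex 2.979 -4.233 -1.541
vertex 2.284 -3.679 -1.585
vertex 3.018 -3.51 -2.058
endloop
endfacet
facet normal 0.968 0.109 0.225
outer loop
vertex 2.979 -4.233 -1.541
vertex 3.018 -3.51 -2.058
vertex 2.676 -3.121 -0.775
endloop
endfacet

endsolid


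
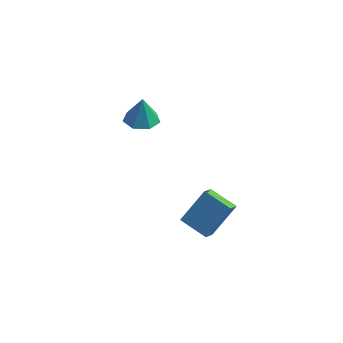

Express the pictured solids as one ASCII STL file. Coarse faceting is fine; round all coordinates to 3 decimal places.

solid 
facet normal -0.935 0.123 0.332
outer loop
vertex 3.068 -1.721 -2.61
vertex 2.983 -0.859 -3.167
vertex 2.341 -2.845 -4.241
endloop
endfacet
facet normal 0.082 -0.837 0.540
outer loop
vertex 3.837 -3.041 -4.773
vertex 3.068 -1.721 -2.61
vertex 2.341 -2.845 -4.241
endloop
endfacet
facet normal -0.935 0.123 0.332
outer loop
vertex 2.341 -2.845 -4.241
vertex 2.983 -0.859 -3.167
vertex 2.256 -1.983 -4.798
endloop
endfacet
facet normal -0.345 -0.533 -0.773
outer loop
vertex 2.256 -1.983 -4.798
vertex 3.837 -3.041 -4.773
vertex 2.341 -2.845 -4.241
endloop
endfacet
facet normal 0.345 0.533 0.773
outer loop
vertex 3.068 -1.721 -2.61
vertex 4.479 -1.055 -3.699
vertex 2.983 -0.859 -3.167
endloop
endfacet
facet normal 0.082 -0.837 0.540
outer loop
vertex 4.564 -1.917 -3.142
vertex 3.068 -1.721 -2.61
vertex 3.837 -3.041 -4.773
endloop
endfacet
facet normal 0.345 0.533 0.773
outer loop
vertex 4.564 -1.917 -3.142
vertex 4.479 -1.055 -3.699
vertex 3.068 -1.721 -2.61
endloop
endfacet
facet normal -0.082 0.837 -0.540
outer loop
vertex 2.983 -0.859 -3.167
vertex 4.479 -1.055 -3.699
vertex 2.256 -1.983 -4.798
endloop
endfacet
facet normal -0.345 -0.533 -0.773
outer loop
vertex 3.752 -2.179 -5.33
vertex 3.837 -3.041 -4.773
vertex 2.256 -1.983 -4.798
endloop
endfacet
facet normal -0.082 0.837 -0.540
outer loop
vertex 2.256 -1.983 -4.798
vertex 4.479 -1.055 -3.699
vertex 3.752 -2.179 -5.33
endloop
endfacet
facet normal 0.935 -0.123 -0.332
outer loop
vertex 3.752 -2.179 -5.33
vertex 4.564 -1.917 -3.142
vertex 3.837 -3.041 -4.773
endloop
endfacet
facet normal 0.935 -0.123 -0.332
outer loop
vertex 4.479 -1.055 -3.699
vertex 4.564 -1.917 -3.142
vertex 3.752 -2.179 -5.33
endloop
endfacet
facet normal -0.046 -0.004 -0.999
outer loop
vertex 0.224 -1.984 1.199
vertex -0.525 -1.433 1.231
vertex 0.372 -1.191 1.189
endloop
endfacet
facet normal 0.884 -0.159 0.439
outer loop
vertex 0.224 -1.984 1.199
vertex 0.372 -1.191 1.189
vertex -0.455 -1.427 2.769
endloop
endfacet
facet normal -0.046 -0.003 -0.999
outer loop
vertex 0.372 -1.191 1.189
vertex -0.525 -1.433 1.231
vertex -0.154 -0.58 1.211
endloop
endfacet
facet normal 0.686 0.575 0.445
outer loop
vertex 0.372 -1.191 1.189
vertex -0.154 -0.58 1.211
vertex -0.455 -1.427 2.769
endloop
endfacet
facet normal -0.044 -0.004 -0.999
outer loop
vertex -0.154 -0.58 1.211
vertex -0.525 -1.433 1.231
vertex -0.96 -0.611 1.247
endloop
endfacet
facet normal -0.013 0.880 0.476
outer loop
vertex -0.154 -0.58 1.211
vertex -0.96 -0.611 1.247
vertex -0.455 -1.427 2.769
endloop
endfacet
facet normal -0.045 -0.004 -0.999
outer loop
vertex -0.96 -0.611 1.247
vertex -0.525 -1.433 1.231
vertex -1.438 -1.261 1.271
endloop
endfacet
facet normal -0.685 0.523 0.507
outer loop
vertex -0.96 -0.611 1.247
vertex -1.438 -1.261 1.271
vertex -0.455 -1.427 2.769
endloop
endfacet
facet normal -0.045 -0.004 -0.999
outer loop
vertex -1.438 -1.261 1.271
vertex -0.525 -1.433 1.231
vertex -1.228 -2.041 1.265
endloop
endfacet
facet normal -0.826 -0.226 0.517
outer loop
vertex -1.438 -1.261 1.271
vertex -1.228 -2.041 1.265
vertex -0.455 -1.427 2.769
endloop
endfacet
facet normal -0.045 -0.004 -0.999
outer loop
vertex -1.228 -2.041 1.265
vertex -0.525 -1.433 1.231
vertex -0.489 -2.362 1.233
endloop
endfacet
facet normal -0.328 -0.804 0.497
outer loop
vertex -1.228 -2.041 1.265
vertex -0.489 -2.362 1.233
vertex -0.455 -1.427 2.769
endloop
endfacet
facet normal -0.046 -0.004 -0.999
outer loop
vertex -0.489 -2.362 1.233
vertex -0.525 -1.433 1.231
vertex 0.224 -1.984 1.199
endloop
endfacet
facet normal 0.433 -0.774 0.462
outer loop
vertex -0.489 -2.362 1.233
vertex 0.224 -1.984 1.199
vertex -0.455 -1.427 2.769
endloop
endfacet

endsolid


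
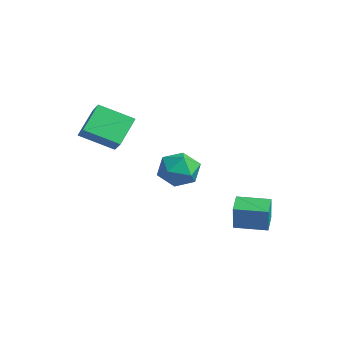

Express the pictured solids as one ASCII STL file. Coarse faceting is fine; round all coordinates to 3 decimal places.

solid 
facet normal -0.781 0.122 -0.612
outer loop
vertex -2.824 -3.898 1.217
vertex -3.572 -2.725 2.405
vertex -1.89 -2.398 0.323
endloop
endfacet
facet normal 0.409 -0.642 -0.649
outer loop
vertex -1.008 -2.535 1.015
vertex -2.824 -3.898 1.217
vertex -1.89 -2.398 0.323
endloop
endfacet
facet normal -0.781 0.121 -0.612
outer loop
vertex -1.89 -2.398 0.323
vertex -3.572 -2.725 2.405
vertex -2.639 -1.225 1.511
endloop
endfacet
facet normal 0.472 0.758 -0.451
outer loop
vertex -2.639 -1.225 1.511
vertex -1.008 -2.535 1.015
vertex -1.89 -2.398 0.323
endloop
endfacet
facet normal -0.472 -0.758 0.451
outer loop
vertex -2.824 -3.898 1.217
vertex -2.69 -2.862 3.097
vertex -3.572 -2.725 2.405
endloop
endfacet
facet normal 0.409 -0.641 -0.649
outer loop
vertex -1.941 -4.035 1.909
vertex -2.824 -3.898 1.217
vertex -1.008 -2.535 1.015
endloop
endfacet
facet normal -0.471 -0.758 0.451
outer loop
vertex -1.941 -4.035 1.909
vertex -2.69 -2.862 3.097
vertex -2.824 -3.898 1.217
endloop
endfacet
facet normal -0.409 0.641 0.649
outer loop
vertex -3.572 -2.725 2.405
vertex -2.69 -2.862 3.097
vertex -2.639 -1.225 1.511
endloop
endfacet
facet normal 0.471 0.758 -0.451
outer loop
vertex -1.756 -1.362 2.203
vertex -1.008 -2.535 1.015
vertex -2.639 -1.225 1.511
endloop
endfacet
facet normal -0.409 0.641 0.649
outer loop
vertex -2.639 -1.225 1.511
vertex -2.69 -2.862 3.097
vertex -1.756 -1.362 2.203
endloop
endfacet
facet normal 0.782 -0.121 0.612
outer loop
vertex -1.756 -1.362 2.203
vertex -1.941 -4.035 1.909
vertex -1.008 -2.535 1.015
endloop
endfacet
facet normal 0.781 -0.121 0.612
outer loop
vertex -2.69 -2.862 3.097
vertex -1.941 -4.035 1.909
vertex -1.756 -1.362 2.203
endloop
endfacet
facet normal 0.124 0.955 -0.270
outer loop
vertex 0.688 0.542 -1.427
vertex -0.309 0.812 -0.93
vertex 0.663 0.857 -0.325
endloop
endfacet
facet normal 0.754 0.636 -0.165
outer loop
vertex 0.688 0.542 -1.427
vertex 0.663 0.857 -0.325
vertex 1.327 -0.016 -0.656
endloop
endfacet
facet normal 0.794 0.075 -0.603
outer loop
vertex 0.688 0.542 -1.427
vertex 1.327 -0.016 -0.656
vertex 0.766 -0.601 -1.467
endloop
endfacet
facet normal 0.188 0.047 -0.981
outer loop
vertex 0.688 0.542 -1.427
vertex 0.766 -0.601 -1.467
vertex -0.245 -0.089 -1.636
endloop
endfacet
facet normal -0.226 0.591 -0.774
outer loop
vertex 0.688 0.542 -1.427
vertex -0.245 -0.089 -1.636
vertex -0.309 0.812 -0.93
endloop
endfacet
facet normal 0.768 0.392 0.506
outer loop
vertex 1.327 -0.016 -0.656
vertex 0.663 0.857 -0.325
vertex 0.725 -0.091 0.316
endloop
endfacet
facet normal -0.251 0.908 0.335
outer loop
vertex 0.663 0.857 -0.325
vertex -0.309 0.812 -0.93
vertex -0.286 0.421 0.147
endloop
endfacet
facet normal -0.817 0.319 -0.481
outer loop
vertex -0.309 0.812 -0.93
vertex -0.245 -0.089 -1.636
vertex -0.847 -0.164 -0.664
endloop
endfacet
facet normal -0.148 -0.561 -0.815
outer loop
vertex -0.245 -0.089 -1.636
vertex 0.766 -0.601 -1.467
vertex -0.183 -1.037 -0.995
endloop
endfacet
facet normal 0.833 -0.515 -0.205
outer loop
vertex 0.766 -0.601 -1.467
vertex 1.327 -0.016 -0.656
vertex 0.789 -0.992 -0.39
endloop
endfacet
facet normal -0.188 -0.047 0.981
outer loop
vertex -0.208 -0.722 0.107
vertex 0.725 -0.091 0.316
vertex -0.286 0.421 0.147
endloop
endfacet
facet normal -0.794 -0.075 0.603
outer loop
vertex -0.208 -0.722 0.107
vertex -0.286 0.421 0.147
vertex -0.847 -0.164 -0.664
endloop
endfacet
facet normal -0.754 -0.636 0.165
outer loop
vertex -0.208 -0.722 0.107
vertex -0.847 -0.164 -0.664
vertex -0.183 -1.037 -0.995
endloop
endfacet
facet normal -0.124 -0.955 0.270
outer loop
vertex -0.208 -0.722 0.107
vertex -0.183 -1.037 -0.995
vertex 0.789 -0.992 -0.39
endloop
endfacet
facet normal 0.226 -0.591 0.774
outer loop
vertex -0.208 -0.722 0.107
vertex 0.789 -0.992 -0.39
vertex 0.725 -0.091 0.316
endloop
endfacet
facet normal 0.148 0.561 0.815
outer loop
vertex -0.286 0.421 0.147
vertex 0.725 -0.091 0.316
vertex 0.663 0.857 -0.325
endloop
endfacet
facet normal -0.833 0.515 0.205
outer loop
vertex -0.847 -0.164 -0.664
vertex -0.286 0.421 0.147
vertex -0.309 0.812 -0.93
endloop
endfacet
facet normal -0.768 -0.392 -0.506
outer loop
vertex -0.183 -1.037 -0.995
vertex -0.847 -0.164 -0.664
vertex -0.245 -0.089 -1.636
endloop
endfacet
facet normal 0.251 -0.908 -0.335
outer loop
vertex 0.789 -0.992 -0.39
vertex -0.183 -1.037 -0.995
vertex 0.766 -0.601 -1.467
endloop
endfacet
facet normal 0.817 -0.319 0.481
outer loop
vertex 0.725 -0.091 0.316
vertex 0.789 -0.992 -0.39
vertex 1.327 -0.016 -0.656
endloop
endfacet
facet normal -0.742 0.582 0.333
outer loop
vertex 1.524 2.312 -2.455
vertex 2.544 3.646 -2.512
vertex 1.084 2.586 -3.916
endloop
endfacet
facet normal -0.607 -0.794 0.034
outer loop
vertex 1.916 1.934 -4.288
vertex 1.524 2.312 -2.455
vertex 1.084 2.586 -3.916
endloop
endfacet
facet normal -0.742 0.582 0.332
outer loop
vertex 1.084 2.586 -3.916
vertex 2.544 3.646 -2.512
vertex 2.105 3.92 -3.973
endloop
endfacet
facet normal -0.283 0.176 -0.943
outer loop
vertex 2.105 3.92 -3.973
vertex 1.916 1.934 -4.288
vertex 1.084 2.586 -3.916
endloop
endfacet
facet normal 0.283 -0.176 0.943
outer loop
vertex 1.524 2.312 -2.455
vertex 3.376 2.994 -2.884
vertex 2.544 3.646 -2.512
endloop
endfacet
facet normal -0.608 -0.794 0.034
outer loop
vertex 2.355 1.66 -2.827
vertex 1.524 2.312 -2.455
vertex 1.916 1.934 -4.288
endloop
endfacet
facet normal 0.283 -0.177 0.943
outer loop
vertex 2.355 1.66 -2.827
vertex 3.376 2.994 -2.884
vertex 1.524 2.312 -2.455
endloop
endfacet
facet normal 0.607 0.794 -0.034
outer loop
vertex 2.544 3.646 -2.512
vertex 3.376 2.994 -2.884
vertex 2.105 3.92 -3.973
endloop
endfacet
facet normal -0.283 0.176 -0.943
outer loop
vertex 2.936 3.268 -4.345
vertex 1.916 1.934 -4.288
vertex 2.105 3.92 -3.973
endloop
endfacet
facet normal 0.607 0.794 -0.034
outer loop
vertex 2.105 3.92 -3.973
vertex 3.376 2.994 -2.884
vertex 2.936 3.268 -4.345
endloop
endfacet
facet normal 0.742 -0.582 -0.332
outer loop
vertex 2.936 3.268 -4.345
vertex 2.355 1.66 -2.827
vertex 1.916 1.934 -4.288
endloop
endfacet
facet normal 0.742 -0.582 -0.333
outer loop
vertex 3.376 2.994 -2.884
vertex 2.355 1.66 -2.827
vertex 2.936 3.268 -4.345
endloop
endfacet

endsolid


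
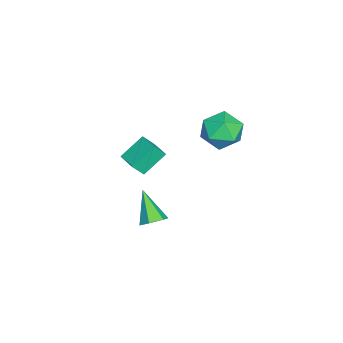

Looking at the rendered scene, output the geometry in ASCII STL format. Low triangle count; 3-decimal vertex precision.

solid 
facet normal -0.948 -0.128 0.293
outer loop
vertex -4.127 0.957 -2.52
vertex -3.96 -0.021 -2.406
vertex -3.808 0.604 -1.642
endloop
endfacet
facet normal -0.713 0.522 0.469
outer loop
vertex -4.127 0.957 -2.52
vertex -3.808 0.604 -1.642
vertex -3.427 1.452 -2.007
endloop
endfacet
facet normal -0.507 0.852 -0.130
outer loop
vertex -4.127 0.957 -2.52
vertex -3.427 1.452 -2.007
vertex -3.343 1.351 -2.997
endloop
endfacet
facet normal -0.615 0.406 -0.675
outer loop
vertex -4.127 0.957 -2.52
vertex -3.343 1.351 -2.997
vertex -3.673 0.441 -3.244
endloop
endfacet
facet normal -0.888 -0.200 -0.414
outer loop
vertex -4.127 0.957 -2.52
vertex -3.673 0.441 -3.244
vertex -3.96 -0.021 -2.406
endloop
endfacet
facet normal -0.139 0.443 0.886
outer loop
vertex -3.427 1.452 -2.007
vertex -3.808 0.604 -1.642
vertex -2.827 0.779 -1.576
endloop
endfacet
facet normal -0.519 -0.608 0.601
outer loop
vertex -3.808 0.604 -1.642
vertex -3.96 -0.021 -2.406
vertex -3.157 -0.131 -1.823
endloop
endfacet
facet normal -0.422 -0.725 -0.544
outer loop
vertex -3.96 -0.021 -2.406
vertex -3.673 0.441 -3.244
vertex -3.073 -0.232 -2.813
endloop
endfacet
facet normal 0.019 0.255 -0.967
outer loop
vertex -3.673 0.441 -3.244
vertex -3.343 1.351 -2.997
vertex -2.692 0.616 -3.178
endloop
endfacet
facet normal 0.194 0.977 -0.083
outer loop
vertex -3.343 1.351 -2.997
vertex -3.427 1.452 -2.007
vertex -2.54 1.241 -2.414
endloop
endfacet
facet normal 0.615 -0.406 0.675
outer loop
vertex -2.373 0.263 -2.3
vertex -2.827 0.779 -1.576
vertex -3.157 -0.131 -1.823
endloop
endfacet
facet normal 0.507 -0.852 0.130
outer loop
vertex -2.373 0.263 -2.3
vertex -3.157 -0.131 -1.823
vertex -3.073 -0.232 -2.813
endloop
endfacet
facet normal 0.713 -0.522 -0.469
outer loop
vertex -2.373 0.263 -2.3
vertex -3.073 -0.232 -2.813
vertex -2.692 0.616 -3.178
endloop
endfacet
facet normal 0.948 0.128 -0.293
outer loop
vertex -2.373 0.263 -2.3
vertex -2.692 0.616 -3.178
vertex -2.54 1.241 -2.414
endloop
endfacet
facet normal 0.888 0.200 0.414
outer loop
vertex -2.373 0.263 -2.3
vertex -2.54 1.241 -2.414
vertex -2.827 0.779 -1.576
endloop
endfacet
facet normal -0.019 -0.255 0.967
outer loop
vertex -3.157 -0.131 -1.823
vertex -2.827 0.779 -1.576
vertex -3.808 0.604 -1.642
endloop
endfacet
facet normal -0.194 -0.977 0.083
outer loop
vertex -3.073 -0.232 -2.813
vertex -3.157 -0.131 -1.823
vertex -3.96 -0.021 -2.406
endloop
endfacet
facet normal 0.139 -0.443 -0.886
outer loop
vertex -2.692 0.616 -3.178
vertex -3.073 -0.232 -2.813
vertex -3.673 0.441 -3.244
endloop
endfacet
facet normal 0.519 0.608 -0.601
outer loop
vertex -2.54 1.241 -2.414
vertex -2.692 0.616 -3.178
vertex -3.343 1.351 -2.997
endloop
endfacet
facet normal 0.422 0.725 0.544
outer loop
vertex -2.827 0.779 -1.576
vertex -2.54 1.241 -2.414
vertex -3.427 1.452 -2.007
endloop
endfacet
facet normal 0.543 0.408 -0.734
outer loop
vertex 2.455 -1.1 -3.716
vertex 1.972 -1.02 -4.029
vertex 2.154 -0.607 -3.665
endloop
endfacet
facet normal 0.457 0.189 0.869
outer loop
vertex 2.455 -1.1 -3.716
vertex 2.154 -0.607 -3.665
vertex 1.148 -1.64 -2.911
endloop
endfacet
facet normal 0.542 0.408 -0.734
outer loop
vertex 2.154 -0.607 -3.665
vertex 1.972 -1.02 -4.029
vertex 1.671 -0.527 -3.977
endloop
endfacet
facet normal -0.282 0.729 0.623
outer loop
vertex 2.154 -0.607 -3.665
vertex 1.671 -0.527 -3.977
vertex 1.148 -1.64 -2.911
endloop
endfacet
facet normal 0.542 0.409 -0.734
outer loop
vertex 1.671 -0.527 -3.977
vertex 1.972 -1.02 -4.029
vertex 1.49 -0.941 -4.341
endloop
endfacet
facet normal -0.911 0.412 -0.016
outer loop
vertex 1.671 -0.527 -3.977
vertex 1.49 -0.941 -4.341
vertex 1.148 -1.64 -2.911
endloop
endfacet
facet normal 0.543 0.406 -0.735
outer loop
vertex 1.49 -0.941 -4.341
vertex 1.972 -1.02 -4.029
vertex 1.79 -1.434 -4.392
endloop
endfacet
facet normal -0.798 -0.444 -0.408
outer loop
vertex 1.49 -0.941 -4.341
vertex 1.79 -1.434 -4.392
vertex 1.148 -1.64 -2.911
endloop
endfacet
facet normal 0.542 0.406 -0.735
outer loop
vertex 1.79 -1.434 -4.392
vertex 1.972 -1.02 -4.029
vertex 2.273 -1.514 -4.08
endloop
endfacet
facet normal -0.058 -0.985 -0.162
outer loop
vertex 1.79 -1.434 -4.392
vertex 2.273 -1.514 -4.08
vertex 1.148 -1.64 -2.911
endloop
endfacet
facet normal 0.543 0.407 -0.734
outer loop
vertex 2.273 -1.514 -4.08
vertex 1.972 -1.02 -4.029
vertex 2.455 -1.1 -3.716
endloop
endfacet
facet normal 0.570 -0.669 0.476
outer loop
vertex 2.273 -1.514 -4.08
vertex 2.455 -1.1 -3.716
vertex 1.148 -1.64 -2.911
endloop
endfacet
facet normal -0.333 0.525 -0.783
outer loop
vertex -1.705 -1.804 -2.471
vertex -0.955 -1.181 -2.372
vertex -0.995 -2.534 -3.262
endloop
endfacet
facet normal -0.765 -0.636 -0.100
outer loop
vertex -0.725 -2.959 -2.628
vertex -1.705 -1.804 -2.471
vertex -0.995 -2.534 -3.262
endloop
endfacet
facet normal -0.332 0.525 -0.783
outer loop
vertex -0.995 -2.534 -3.262
vertex -0.955 -1.181 -2.372
vertex -0.244 -1.911 -3.163
endloop
endfacet
facet normal 0.550 -0.566 -0.614
outer loop
vertex -0.244 -1.911 -3.163
vertex -0.725 -2.959 -2.628
vertex -0.995 -2.534 -3.262
endloop
endfacet
facet normal -0.551 0.566 0.614
outer loop
vertex -1.705 -1.804 -2.471
vertex -0.685 -1.606 -1.738
vertex -0.955 -1.181 -2.372
endloop
endfacet
facet normal -0.765 -0.636 -0.101
outer loop
vertex -1.436 -2.229 -1.837
vertex -1.705 -1.804 -2.471
vertex -0.725 -2.959 -2.628
endloop
endfacet
facet normal -0.551 0.566 0.613
outer loop
vertex -1.436 -2.229 -1.837
vertex -0.685 -1.606 -1.738
vertex -1.705 -1.804 -2.471
endloop
endfacet
facet normal 0.765 0.636 0.101
outer loop
vertex -0.955 -1.181 -2.372
vertex -0.685 -1.606 -1.738
vertex -0.244 -1.911 -3.163
endloop
endfacet
facet normal 0.551 -0.566 -0.613
outer loop
vertex 0.025 -2.336 -2.529
vertex -0.725 -2.959 -2.628
vertex -0.244 -1.911 -3.163
endloop
endfacet
facet normal 0.766 0.635 0.101
outer loop
vertex -0.244 -1.911 -3.163
vertex -0.685 -1.606 -1.738
vertex 0.025 -2.336 -2.529
endloop
endfacet
facet normal 0.333 -0.525 0.783
outer loop
vertex 0.025 -2.336 -2.529
vertex -1.436 -2.229 -1.837
vertex -0.725 -2.959 -2.628
endloop
endfacet
facet normal 0.333 -0.525 0.783
outer loop
vertex -0.685 -1.606 -1.738
vertex -1.436 -2.229 -1.837
vertex 0.025 -2.336 -2.529
endloop
endfacet

endsolid


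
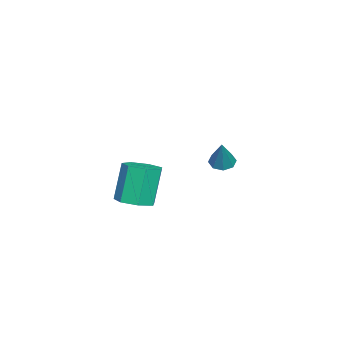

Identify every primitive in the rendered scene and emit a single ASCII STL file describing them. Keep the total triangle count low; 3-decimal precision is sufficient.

solid 
facet normal -0.502 -0.128 -0.855
outer loop
vertex -1.639 3.061 1.859
vertex -2.19 2.845 2.215
vertex -1.963 3.457 1.99
endloop
endfacet
facet normal 0.743 0.655 -0.142
outer loop
vertex -1.639 3.061 1.859
vertex -1.963 3.457 1.99
vertex -1.29 3.075 3.745
endloop
endfacet
facet normal -0.503 -0.128 -0.855
outer loop
vertex -1.963 3.457 1.99
vertex -2.19 2.845 2.215
vertex -2.42 3.495 2.253
endloop
endfacet
facet normal 0.166 0.975 0.148
outer loop
vertex -1.963 3.457 1.99
vertex -2.42 3.495 2.253
vertex -1.29 3.075 3.745
endloop
endfacet
facet normal -0.502 -0.128 -0.856
outer loop
vertex -2.42 3.495 2.253
vertex -2.19 2.845 2.215
vertex -2.742 3.152 2.493
endloop
endfacet
facet normal -0.409 0.749 0.521
outer loop
vertex -2.42 3.495 2.253
vertex -2.742 3.152 2.493
vertex -1.29 3.075 3.745
endloop
endfacet
facet normal -0.503 -0.130 -0.855
outer loop
vertex -2.742 3.152 2.493
vertex -2.19 2.845 2.215
vertex -2.74 2.63 2.571
endloop
endfacet
facet normal -0.646 0.110 0.756
outer loop
vertex -2.742 3.152 2.493
vertex -2.74 2.63 2.571
vertex -1.29 3.075 3.745
endloop
endfacet
facet normal -0.503 -0.128 -0.855
outer loop
vertex -2.74 2.63 2.571
vertex -2.19 2.845 2.215
vertex -2.417 2.234 2.44
endloop
endfacet
facet normal -0.406 -0.568 0.716
outer loop
vertex -2.74 2.63 2.571
vertex -2.417 2.234 2.44
vertex -1.29 3.075 3.745
endloop
endfacet
facet normal -0.503 -0.128 -0.855
outer loop
vertex -2.417 2.234 2.44
vertex -2.19 2.845 2.215
vertex -1.96 2.196 2.177
endloop
endfacet
facet normal 0.171 -0.889 0.425
outer loop
vertex -2.417 2.234 2.44
vertex -1.96 2.196 2.177
vertex -1.29 3.075 3.745
endloop
endfacet
facet normal -0.503 -0.128 -0.855
outer loop
vertex -1.96 2.196 2.177
vertex -2.19 2.845 2.215
vertex -1.638 2.538 1.936
endloop
endfacet
facet normal 0.746 -0.664 0.054
outer loop
vertex -1.96 2.196 2.177
vertex -1.638 2.538 1.936
vertex -1.29 3.075 3.745
endloop
endfacet
facet normal -0.503 -0.127 -0.855
outer loop
vertex -1.638 2.538 1.936
vertex -2.19 2.845 2.215
vertex -1.639 3.061 1.859
endloop
endfacet
facet normal 0.983 -0.025 -0.182
outer loop
vertex -1.638 2.538 1.936
vertex -1.639 3.061 1.859
vertex -1.29 3.075 3.745
endloop
endfacet
facet normal 0.300 -0.082 -0.950
outer loop
vertex 5.098 0.223 2.391
vertex 4.261 0.613 2.093
vertex 5.092 1.061 2.317
endloop
endfacet
facet normal 0.954 0.033 0.298
outer loop
vertex 5.098 0.223 2.391
vertex 5.092 1.061 2.317
vertex 4.456 0.397 4.425
endloop
endfacet
facet normal 0.954 0.034 0.299
outer loop
vertex 4.456 0.397 4.425
vertex 5.092 1.061 2.317
vertex 4.449 1.236 4.351
endloop
endfacet
facet normal -0.300 0.081 0.950
outer loop
vertex 4.456 0.397 4.425
vertex 4.449 1.236 4.351
vertex 3.619 0.787 4.127
endloop
endfacet
facet normal 0.300 -0.081 -0.951
outer loop
vertex 5.092 1.061 2.317
vertex 4.261 0.613 2.093
vertex 4.46 1.562 2.075
endloop
endfacet
facet normal 0.589 0.800 0.117
outer loop
vertex 5.092 1.061 2.317
vertex 4.46 1.562 2.075
vertex 4.449 1.236 4.351
endloop
endfacet
facet normal 0.588 0.800 0.117
outer loop
vertex 4.449 1.236 4.351
vertex 4.46 1.562 2.075
vertex 3.817 1.736 4.108
endloop
endfacet
facet normal -0.301 0.082 0.950
outer loop
vertex 4.449 1.236 4.351
vertex 3.817 1.736 4.108
vertex 3.619 0.787 4.127
endloop
endfacet
facet normal 0.301 -0.081 -0.950
outer loop
vertex 4.46 1.562 2.075
vertex 4.261 0.613 2.093
vertex 3.679 1.348 1.846
endloop
endfacet
facet normal -0.220 0.964 -0.152
outer loop
vertex 4.46 1.562 2.075
vertex 3.679 1.348 1.846
vertex 3.817 1.736 4.108
endloop
endfacet
facet normal -0.220 0.964 -0.152
outer loop
vertex 3.817 1.736 4.108
vertex 3.679 1.348 1.846
vertex 3.036 1.522 3.88
endloop
endfacet
facet normal -0.300 0.082 0.950
outer loop
vertex 3.817 1.736 4.108
vertex 3.036 1.522 3.88
vertex 3.619 0.787 4.127
endloop
endfacet
facet normal 0.300 -0.082 -0.950
outer loop
vertex 3.679 1.348 1.846
vertex 4.261 0.613 2.093
vertex 3.336 0.58 1.804
endloop
endfacet
facet normal -0.863 0.402 -0.307
outer loop
vertex 3.679 1.348 1.846
vertex 3.336 0.58 1.804
vertex 3.036 1.522 3.88
endloop
endfacet
facet normal -0.863 0.402 -0.307
outer loop
vertex 3.036 1.522 3.88
vertex 3.336 0.58 1.804
vertex 2.694 0.755 3.837
endloop
endfacet
facet normal -0.301 0.081 0.950
outer loop
vertex 3.036 1.522 3.88
vertex 2.694 0.755 3.837
vertex 3.619 0.787 4.127
endloop
endfacet
facet normal 0.300 -0.081 -0.951
outer loop
vertex 3.336 0.58 1.804
vertex 4.261 0.613 2.093
vertex 3.69 -0.163 1.979
endloop
endfacet
facet normal -0.856 -0.462 -0.231
outer loop
vertex 3.336 0.58 1.804
vertex 3.69 -0.163 1.979
vertex 2.694 0.755 3.837
endloop
endfacet
facet normal -0.856 -0.462 -0.231
outer loop
vertex 2.694 0.755 3.837
vertex 3.69 -0.163 1.979
vertex 3.048 0.011 4.013
endloop
endfacet
facet normal -0.301 0.082 0.950
outer loop
vertex 2.694 0.755 3.837
vertex 3.048 0.011 4.013
vertex 3.619 0.787 4.127
endloop
endfacet
facet normal 0.300 -0.081 -0.950
outer loop
vertex 3.69 -0.163 1.979
vertex 4.261 0.613 2.093
vertex 4.474 -0.322 2.24
endloop
endfacet
facet normal -0.205 -0.979 0.019
outer loop
vertex 3.69 -0.163 1.979
vertex 4.474 -0.322 2.24
vertex 3.048 0.011 4.013
endloop
endfacet
facet normal -0.205 -0.979 0.019
outer loop
vertex 3.048 0.011 4.013
vertex 4.474 -0.322 2.24
vertex 3.832 -0.148 4.274
endloop
endfacet
facet normal -0.300 0.081 0.950
outer loop
vertex 3.048 0.011 4.013
vertex 3.832 -0.148 4.274
vertex 3.619 0.787 4.127
endloop
endfacet
facet normal 0.301 -0.081 -0.950
outer loop
vertex 4.474 -0.322 2.24
vertex 4.261 0.613 2.093
vertex 5.098 0.223 2.391
endloop
endfacet
facet normal 0.601 -0.758 0.254
outer loop
vertex 4.474 -0.322 2.24
vertex 5.098 0.223 2.391
vertex 3.832 -0.148 4.274
endloop
endfacet
facet normal 0.601 -0.758 0.254
outer loop
vertex 3.832 -0.148 4.274
vertex 5.098 0.223 2.391
vertex 4.456 0.397 4.425
endloop
endfacet
facet normal -0.301 0.081 0.950
outer loop
vertex 3.832 -0.148 4.274
vertex 4.456 0.397 4.425
vertex 3.619 0.787 4.127
endloop
endfacet

endsolid


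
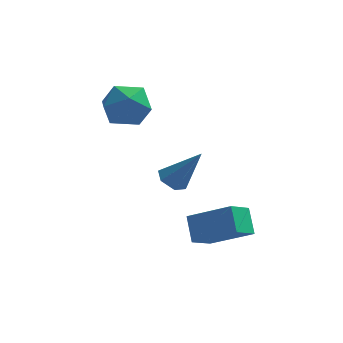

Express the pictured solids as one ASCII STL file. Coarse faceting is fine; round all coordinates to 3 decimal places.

solid 
facet normal -0.586 0.014 -0.810
outer loop
vertex 2.151 0.733 0.307
vertex 1.766 0.174 0.576
vertex 1.57 0.861 0.73
endloop
endfacet
facet normal 0.316 0.937 0.150
outer loop
vertex 2.151 0.733 0.307
vertex 1.57 0.861 0.73
vertex 2.974 0.146 2.244
endloop
endfacet
facet normal -0.586 0.014 -0.810
outer loop
vertex 1.57 0.861 0.73
vertex 1.766 0.174 0.576
vertex 1.185 0.302 0.999
endloop
endfacet
facet normal -0.416 0.611 0.674
outer loop
vertex 1.57 0.861 0.73
vertex 1.185 0.302 0.999
vertex 2.974 0.146 2.244
endloop
endfacet
facet normal -0.586 0.014 -0.810
outer loop
vertex 1.185 0.302 0.999
vertex 1.766 0.174 0.576
vertex 1.381 -0.384 0.845
endloop
endfacet
facet normal -0.558 -0.330 0.761
outer loop
vertex 1.185 0.302 0.999
vertex 1.381 -0.384 0.845
vertex 2.974 0.146 2.244
endloop
endfacet
facet normal -0.586 0.014 -0.810
outer loop
vertex 1.381 -0.384 0.845
vertex 1.766 0.174 0.576
vertex 1.962 -0.512 0.422
endloop
endfacet
facet normal 0.029 -0.945 0.325
outer loop
vertex 1.381 -0.384 0.845
vertex 1.962 -0.512 0.422
vertex 2.974 0.146 2.244
endloop
endfacet
facet normal -0.586 0.014 -0.810
outer loop
vertex 1.962 -0.512 0.422
vertex 1.766 0.174 0.576
vertex 2.347 0.047 0.153
endloop
endfacet
facet normal 0.760 -0.619 -0.199
outer loop
vertex 1.962 -0.512 0.422
vertex 2.347 0.047 0.153
vertex 2.974 0.146 2.244
endloop
endfacet
facet normal -0.586 0.014 -0.810
outer loop
vertex 2.347 0.047 0.153
vertex 1.766 0.174 0.576
vertex 2.151 0.733 0.307
endloop
endfacet
facet normal 0.903 0.322 -0.286
outer loop
vertex 2.347 0.047 0.153
vertex 2.151 0.733 0.307
vertex 2.974 0.146 2.244
endloop
endfacet
facet normal -0.844 0.218 -0.491
outer loop
vertex 2.882 -2.384 -1.383
vertex 2.569 -1.51 -0.458
vertex 3.517 -1.443 -2.057
endloop
endfacet
facet normal 0.239 -0.667 -0.706
outer loop
vertex 5.331 -1.91 -1.002
vertex 2.882 -2.384 -1.383
vertex 3.517 -1.443 -2.057
endloop
endfacet
facet normal -0.844 0.217 -0.491
outer loop
vertex 3.517 -1.443 -2.057
vertex 2.569 -1.51 -0.458
vertex 3.204 -0.569 -1.133
endloop
endfacet
facet normal 0.481 0.713 -0.511
outer loop
vertex 3.204 -0.569 -1.133
vertex 5.331 -1.91 -1.002
vertex 3.517 -1.443 -2.057
endloop
endfacet
facet normal -0.481 -0.713 0.511
outer loop
vertex 2.882 -2.384 -1.383
vertex 4.383 -1.977 0.597
vertex 2.569 -1.51 -0.458
endloop
endfacet
facet normal 0.239 -0.667 -0.705
outer loop
vertex 4.696 -2.851 -0.327
vertex 2.882 -2.384 -1.383
vertex 5.331 -1.91 -1.002
endloop
endfacet
facet normal -0.481 -0.712 0.511
outer loop
vertex 4.696 -2.851 -0.327
vertex 4.383 -1.977 0.597
vertex 2.882 -2.384 -1.383
endloop
endfacet
facet normal -0.239 0.667 0.706
outer loop
vertex 2.569 -1.51 -0.458
vertex 4.383 -1.977 0.597
vertex 3.204 -0.569 -1.133
endloop
endfacet
facet normal 0.481 0.713 -0.511
outer loop
vertex 5.018 -1.036 -0.077
vertex 5.331 -1.91 -1.002
vertex 3.204 -0.569 -1.133
endloop
endfacet
facet normal -0.239 0.667 0.706
outer loop
vertex 3.204 -0.569 -1.133
vertex 4.383 -1.977 0.597
vertex 5.018 -1.036 -0.077
endloop
endfacet
facet normal 0.844 -0.217 0.491
outer loop
vertex 5.018 -1.036 -0.077
vertex 4.696 -2.851 -0.327
vertex 5.331 -1.91 -1.002
endloop
endfacet
facet normal 0.843 -0.217 0.491
outer loop
vertex 4.383 -1.977 0.597
vertex 4.696 -2.851 -0.327
vertex 5.018 -1.036 -0.077
endloop
endfacet
facet normal -0.650 0.606 0.459
outer loop
vertex -1.498 2.8 3.513
vertex -0.947 2.576 4.589
vertex -0.569 3.513 3.888
endloop
endfacet
facet normal -0.539 0.815 -0.215
outer loop
vertex -1.498 2.8 3.513
vertex -0.569 3.513 3.888
vertex -0.636 3.159 2.712
endloop
endfacet
facet normal -0.713 0.274 -0.645
outer loop
vertex -1.498 2.8 3.513
vertex -0.636 3.159 2.712
vertex -1.056 2.003 2.686
endloop
endfacet
facet normal -0.933 -0.270 -0.238
outer loop
vertex -1.498 2.8 3.513
vertex -1.056 2.003 2.686
vertex -1.248 1.643 3.847
endloop
endfacet
facet normal -0.894 -0.065 0.444
outer loop
vertex -1.498 2.8 3.513
vertex -1.248 1.643 3.847
vertex -0.947 2.576 4.589
endloop
endfacet
facet normal 0.159 0.943 -0.293
outer loop
vertex -0.636 3.159 2.712
vertex -0.569 3.513 3.888
vertex 0.448 3.157 3.293
endloop
endfacet
facet normal -0.022 0.604 0.796
outer loop
vertex -0.569 3.513 3.888
vertex -0.947 2.576 4.589
vertex 0.256 2.797 4.454
endloop
endfacet
facet normal -0.415 -0.481 0.773
outer loop
vertex -0.947 2.576 4.589
vertex -1.248 1.643 3.847
vertex -0.164 1.641 4.428
endloop
endfacet
facet normal -0.478 -0.813 -0.331
outer loop
vertex -1.248 1.643 3.847
vertex -1.056 2.003 2.686
vertex -0.231 1.287 3.252
endloop
endfacet
facet normal -0.123 0.067 -0.990
outer loop
vertex -1.056 2.003 2.686
vertex -0.636 3.159 2.712
vertex 0.147 2.224 2.551
endloop
endfacet
facet normal 0.933 0.270 0.238
outer loop
vertex 0.698 2.0 3.627
vertex 0.448 3.157 3.293
vertex 0.256 2.797 4.454
endloop
endfacet
facet normal 0.713 -0.274 0.645
outer loop
vertex 0.698 2.0 3.627
vertex 0.256 2.797 4.454
vertex -0.164 1.641 4.428
endloop
endfacet
facet normal 0.539 -0.815 0.215
outer loop
vertex 0.698 2.0 3.627
vertex -0.164 1.641 4.428
vertex -0.231 1.287 3.252
endloop
endfacet
facet normal 0.650 -0.606 -0.459
outer loop
vertex 0.698 2.0 3.627
vertex -0.231 1.287 3.252
vertex 0.147 2.224 2.551
endloop
endfacet
facet normal 0.894 0.065 -0.444
outer loop
vertex 0.698 2.0 3.627
vertex 0.147 2.224 2.551
vertex 0.448 3.157 3.293
endloop
endfacet
facet normal 0.478 0.813 0.331
outer loop
vertex 0.256 2.797 4.454
vertex 0.448 3.157 3.293
vertex -0.569 3.513 3.888
endloop
endfacet
facet normal 0.123 -0.067 0.990
outer loop
vertex -0.164 1.641 4.428
vertex 0.256 2.797 4.454
vertex -0.947 2.576 4.589
endloop
endfacet
facet normal -0.159 -0.943 0.293
outer loop
vertex -0.231 1.287 3.252
vertex -0.164 1.641 4.428
vertex -1.248 1.643 3.847
endloop
endfacet
facet normal 0.022 -0.604 -0.796
outer loop
vertex 0.147 2.224 2.551
vertex -0.231 1.287 3.252
vertex -1.056 2.003 2.686
endloop
endfacet
facet normal 0.415 0.481 -0.773
outer loop
vertex 0.448 3.157 3.293
vertex 0.147 2.224 2.551
vertex -0.636 3.159 2.712
endloop
endfacet

endsolid


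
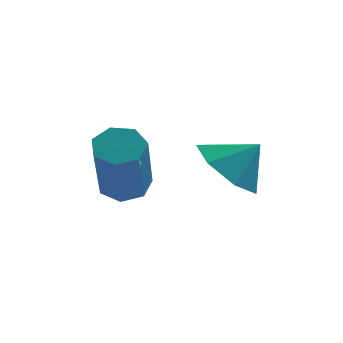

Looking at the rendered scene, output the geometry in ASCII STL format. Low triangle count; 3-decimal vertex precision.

solid 
facet normal -0.695 -0.069 -0.715
outer loop
vertex -0.715 -3.331 1.337
vertex -1.335 -3.796 1.984
vertex -1.243 -2.808 1.8
endloop
endfacet
facet normal 0.751 0.649 0.123
outer loop
vertex -0.715 -3.331 1.337
vertex -1.243 -2.808 1.8
vertex -0.605 -3.724 2.736
endloop
endfacet
facet normal -0.695 -0.069 -0.716
outer loop
vertex -1.243 -2.808 1.8
vertex -1.335 -3.796 1.984
vertex -1.841 -3.028 2.402
endloop
endfacet
facet normal 0.284 0.775 0.565
outer loop
vertex -1.243 -2.808 1.8
vertex -1.841 -3.028 2.402
vertex -0.605 -3.724 2.736
endloop
endfacet
facet normal -0.695 -0.068 -0.716
outer loop
vertex -1.841 -3.028 2.402
vertex -1.335 -3.796 1.984
vertex -2.058 -3.827 2.689
endloop
endfacet
facet normal -0.055 0.351 0.935
outer loop
vertex -1.841 -3.028 2.402
vertex -2.058 -3.827 2.689
vertex -0.605 -3.724 2.736
endloop
endfacet
facet normal -0.695 -0.070 -0.716
outer loop
vertex -2.058 -3.827 2.689
vertex -1.335 -3.796 1.984
vertex -1.73 -4.603 2.446
endloop
endfacet
facet normal -0.009 -0.302 0.953
outer loop
vertex -2.058 -3.827 2.689
vertex -1.73 -4.603 2.446
vertex -0.605 -3.724 2.736
endloop
endfacet
facet normal -0.695 -0.069 -0.715
outer loop
vertex -1.73 -4.603 2.446
vertex -1.335 -3.796 1.984
vertex -1.105 -4.771 1.855
endloop
endfacet
facet normal 0.387 -0.695 0.606
outer loop
vertex -1.73 -4.603 2.446
vertex -1.105 -4.771 1.855
vertex -0.605 -3.724 2.736
endloop
endfacet
facet normal -0.695 -0.069 -0.715
outer loop
vertex -1.105 -4.771 1.855
vertex -1.335 -3.796 1.984
vertex -0.653 -4.205 1.361
endloop
endfacet
facet normal 0.834 -0.530 0.156
outer loop
vertex -1.105 -4.771 1.855
vertex -0.653 -4.205 1.361
vertex -0.605 -3.724 2.736
endloop
endfacet
facet normal -0.695 -0.069 -0.716
outer loop
vertex -0.653 -4.205 1.361
vertex -1.335 -3.796 1.984
vertex -0.715 -3.331 1.337
endloop
endfacet
facet normal 0.996 0.069 -0.059
outer loop
vertex -0.653 -4.205 1.361
vertex -0.715 -3.331 1.337
vertex -0.605 -3.724 2.736
endloop
endfacet
facet normal -0.028 0.601 -0.799
outer loop
vertex -3.171 -2.942 1.147
vertex -3.819 -3.05 1.088
vertex -3.51 -2.579 1.432
endloop
endfacet
facet normal 0.805 0.486 0.339
outer loop
vertex -3.171 -2.942 1.147
vertex -3.51 -2.579 1.432
vertex -3.112 -4.242 2.871
endloop
endfacet
facet normal 0.805 0.487 0.340
outer loop
vertex -3.112 -4.242 2.871
vertex -3.51 -2.579 1.432
vertex -3.452 -3.879 3.156
endloop
endfacet
facet normal 0.027 -0.601 0.799
outer loop
vertex -3.112 -4.242 2.871
vertex -3.452 -3.879 3.156
vertex -3.761 -4.35 2.812
endloop
endfacet
facet normal -0.028 0.601 -0.798
outer loop
vertex -3.51 -2.579 1.432
vertex -3.819 -3.05 1.088
vertex -4.082 -2.571 1.458
endloop
endfacet
facet normal 0.038 0.798 0.601
outer loop
vertex -3.51 -2.579 1.432
vertex -4.082 -2.571 1.458
vertex -3.452 -3.879 3.156
endloop
endfacet
facet normal 0.038 0.798 0.601
outer loop
vertex -3.452 -3.879 3.156
vertex -4.082 -2.571 1.458
vertex -4.024 -3.871 3.182
endloop
endfacet
facet normal 0.028 -0.601 0.798
outer loop
vertex -3.452 -3.879 3.156
vertex -4.024 -3.871 3.182
vertex -3.761 -4.35 2.812
endloop
endfacet
facet normal -0.028 0.602 -0.798
outer loop
vertex -4.082 -2.571 1.458
vertex -3.819 -3.05 1.088
vertex -4.456 -2.924 1.205
endloop
endfacet
facet normal -0.757 0.509 0.409
outer loop
vertex -4.082 -2.571 1.458
vertex -4.456 -2.924 1.205
vertex -4.024 -3.871 3.182
endloop
endfacet
facet normal -0.757 0.510 0.409
outer loop
vertex -4.024 -3.871 3.182
vertex -4.456 -2.924 1.205
vertex -4.398 -4.223 2.929
endloop
endfacet
facet normal 0.027 -0.602 0.798
outer loop
vertex -4.024 -3.871 3.182
vertex -4.398 -4.223 2.929
vertex -3.761 -4.35 2.812
endloop
endfacet
facet normal -0.027 0.602 -0.798
outer loop
vertex -4.456 -2.924 1.205
vertex -3.819 -3.05 1.088
vertex -4.351 -3.371 0.864
endloop
endfacet
facet normal -0.983 -0.163 -0.089
outer loop
vertex -4.456 -2.924 1.205
vertex -4.351 -3.371 0.864
vertex -4.398 -4.223 2.929
endloop
endfacet
facet normal -0.982 -0.164 -0.090
outer loop
vertex -4.398 -4.223 2.929
vertex -4.351 -3.371 0.864
vertex -4.292 -4.671 2.588
endloop
endfacet
facet normal 0.027 -0.601 0.798
outer loop
vertex -4.398 -4.223 2.929
vertex -4.292 -4.671 2.588
vertex -3.761 -4.35 2.812
endloop
endfacet
facet normal -0.028 0.602 -0.798
outer loop
vertex -4.351 -3.371 0.864
vertex -3.819 -3.05 1.088
vertex -3.845 -3.577 0.691
endloop
endfacet
facet normal -0.469 -0.713 -0.522
outer loop
vertex -4.351 -3.371 0.864
vertex -3.845 -3.577 0.691
vertex -4.292 -4.671 2.588
endloop
endfacet
facet normal -0.468 -0.713 -0.522
outer loop
vertex -4.292 -4.671 2.588
vertex -3.845 -3.577 0.691
vertex -3.786 -4.877 2.416
endloop
endfacet
facet normal 0.027 -0.601 0.799
outer loop
vertex -4.292 -4.671 2.588
vertex -3.786 -4.877 2.416
vertex -3.761 -4.35 2.812
endloop
endfacet
facet normal -0.026 0.602 -0.798
outer loop
vertex -3.845 -3.577 0.691
vertex -3.819 -3.05 1.088
vertex -3.32 -3.386 0.818
endloop
endfacet
facet normal 0.400 -0.725 -0.560
outer loop
vertex -3.845 -3.577 0.691
vertex -3.32 -3.386 0.818
vertex -3.786 -4.877 2.416
endloop
endfacet
facet normal 0.399 -0.726 -0.561
outer loop
vertex -3.786 -4.877 2.416
vertex -3.32 -3.386 0.818
vertex -3.261 -4.686 2.542
endloop
endfacet
facet normal 0.027 -0.601 0.799
outer loop
vertex -3.786 -4.877 2.416
vertex -3.261 -4.686 2.542
vertex -3.761 -4.35 2.812
endloop
endfacet
facet normal -0.027 0.601 -0.799
outer loop
vertex -3.32 -3.386 0.818
vertex -3.819 -3.05 1.088
vertex -3.171 -2.942 1.147
endloop
endfacet
facet normal 0.965 -0.192 -0.178
outer loop
vertex -3.32 -3.386 0.818
vertex -3.171 -2.942 1.147
vertex -3.261 -4.686 2.542
endloop
endfacet
facet normal 0.965 -0.192 -0.178
outer loop
vertex -3.261 -4.686 2.542
vertex -3.171 -2.942 1.147
vertex -3.112 -4.242 2.871
endloop
endfacet
facet normal 0.027 -0.601 0.799
outer loop
vertex -3.261 -4.686 2.542
vertex -3.112 -4.242 2.871
vertex -3.761 -4.35 2.812
endloop
endfacet

endsolid
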